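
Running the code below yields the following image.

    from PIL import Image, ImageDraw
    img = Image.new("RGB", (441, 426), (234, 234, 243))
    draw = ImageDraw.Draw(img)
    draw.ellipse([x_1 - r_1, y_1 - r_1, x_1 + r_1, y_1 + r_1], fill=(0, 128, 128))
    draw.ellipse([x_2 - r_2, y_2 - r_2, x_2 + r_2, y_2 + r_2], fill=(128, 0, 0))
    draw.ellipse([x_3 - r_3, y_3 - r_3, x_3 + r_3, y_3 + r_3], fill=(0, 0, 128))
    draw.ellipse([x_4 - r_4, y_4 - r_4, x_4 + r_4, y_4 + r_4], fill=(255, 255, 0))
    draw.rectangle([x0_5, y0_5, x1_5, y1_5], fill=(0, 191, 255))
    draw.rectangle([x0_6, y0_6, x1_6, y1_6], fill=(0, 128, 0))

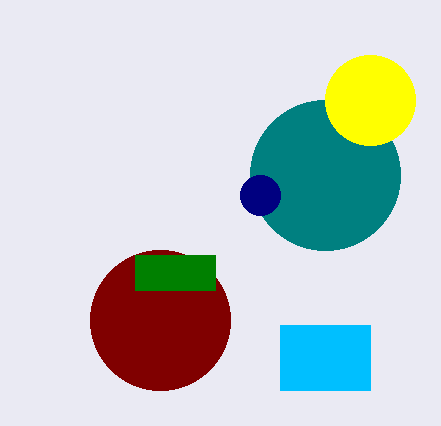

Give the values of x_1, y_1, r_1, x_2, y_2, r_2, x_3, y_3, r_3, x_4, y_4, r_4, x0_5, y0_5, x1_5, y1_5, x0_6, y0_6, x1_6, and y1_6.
x_1 = 325; y_1 = 175; r_1 = 75; x_2 = 160; y_2 = 320; r_2 = 70; x_3 = 260; y_3 = 195; r_3 = 20; x_4 = 370; y_4 = 100; r_4 = 45; x0_5 = 280; y0_5 = 325; x1_5 = 370; y1_5 = 390; x0_6 = 135; y0_6 = 255; x1_6 = 215; y1_6 = 290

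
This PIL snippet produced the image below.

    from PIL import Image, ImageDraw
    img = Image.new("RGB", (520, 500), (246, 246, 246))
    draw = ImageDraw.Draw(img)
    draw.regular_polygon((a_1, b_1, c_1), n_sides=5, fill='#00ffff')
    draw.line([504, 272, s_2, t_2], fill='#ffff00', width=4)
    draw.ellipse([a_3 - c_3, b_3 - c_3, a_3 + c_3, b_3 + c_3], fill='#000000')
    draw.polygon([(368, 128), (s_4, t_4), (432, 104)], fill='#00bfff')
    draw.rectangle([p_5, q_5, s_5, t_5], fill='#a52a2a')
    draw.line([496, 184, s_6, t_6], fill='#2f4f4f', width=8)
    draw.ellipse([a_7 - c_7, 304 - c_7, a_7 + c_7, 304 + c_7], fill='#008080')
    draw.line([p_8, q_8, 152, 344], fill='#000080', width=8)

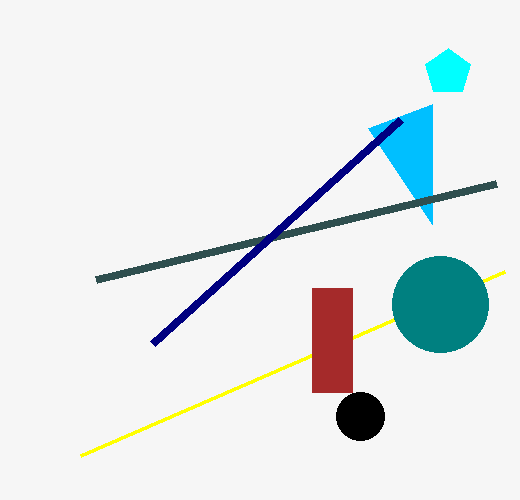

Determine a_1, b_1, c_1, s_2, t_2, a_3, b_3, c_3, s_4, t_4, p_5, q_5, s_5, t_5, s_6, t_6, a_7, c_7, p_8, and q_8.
a_1 = 448, b_1 = 72, c_1 = 24, s_2 = 80, t_2 = 456, a_3 = 360, b_3 = 416, c_3 = 24, s_4 = 432, t_4 = 224, p_5 = 312, q_5 = 288, s_5 = 352, t_5 = 392, s_6 = 96, t_6 = 280, a_7 = 440, c_7 = 48, p_8 = 400, q_8 = 120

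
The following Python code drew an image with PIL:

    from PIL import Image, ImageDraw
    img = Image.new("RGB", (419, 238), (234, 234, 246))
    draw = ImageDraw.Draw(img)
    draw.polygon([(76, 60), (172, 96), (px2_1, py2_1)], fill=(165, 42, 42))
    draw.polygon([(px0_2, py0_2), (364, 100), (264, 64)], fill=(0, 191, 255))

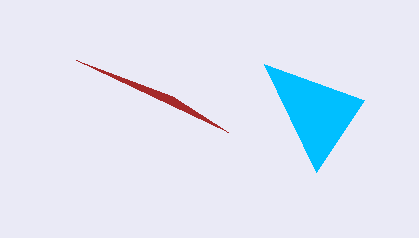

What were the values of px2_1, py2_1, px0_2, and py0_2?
px2_1 = 228
py2_1 = 132
px0_2 = 316
py0_2 = 172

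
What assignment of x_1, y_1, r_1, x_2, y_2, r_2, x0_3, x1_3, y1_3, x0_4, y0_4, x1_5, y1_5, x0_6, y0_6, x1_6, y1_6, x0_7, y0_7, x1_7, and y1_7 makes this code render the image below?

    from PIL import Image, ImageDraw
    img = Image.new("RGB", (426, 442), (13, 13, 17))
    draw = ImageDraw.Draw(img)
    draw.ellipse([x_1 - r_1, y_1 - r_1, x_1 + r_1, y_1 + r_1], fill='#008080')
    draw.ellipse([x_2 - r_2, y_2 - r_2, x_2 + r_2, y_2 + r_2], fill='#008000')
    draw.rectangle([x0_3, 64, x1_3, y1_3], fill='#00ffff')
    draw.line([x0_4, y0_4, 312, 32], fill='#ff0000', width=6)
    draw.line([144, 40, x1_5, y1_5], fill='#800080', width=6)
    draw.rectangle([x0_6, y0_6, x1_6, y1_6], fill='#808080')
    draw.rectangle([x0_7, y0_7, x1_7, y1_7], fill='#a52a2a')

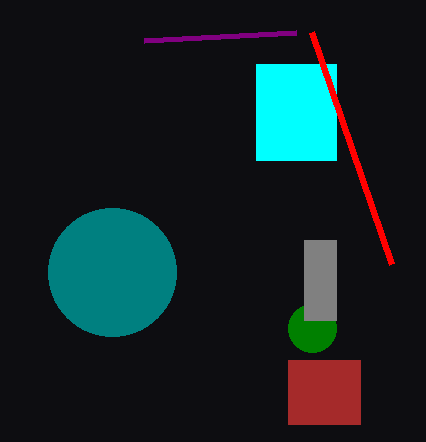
x_1 = 112
y_1 = 272
r_1 = 64
x_2 = 312
y_2 = 328
r_2 = 24
x0_3 = 256
x1_3 = 336
y1_3 = 160
x0_4 = 392
y0_4 = 264
x1_5 = 296
y1_5 = 32
x0_6 = 304
y0_6 = 240
x1_6 = 336
y1_6 = 320
x0_7 = 288
y0_7 = 360
x1_7 = 360
y1_7 = 424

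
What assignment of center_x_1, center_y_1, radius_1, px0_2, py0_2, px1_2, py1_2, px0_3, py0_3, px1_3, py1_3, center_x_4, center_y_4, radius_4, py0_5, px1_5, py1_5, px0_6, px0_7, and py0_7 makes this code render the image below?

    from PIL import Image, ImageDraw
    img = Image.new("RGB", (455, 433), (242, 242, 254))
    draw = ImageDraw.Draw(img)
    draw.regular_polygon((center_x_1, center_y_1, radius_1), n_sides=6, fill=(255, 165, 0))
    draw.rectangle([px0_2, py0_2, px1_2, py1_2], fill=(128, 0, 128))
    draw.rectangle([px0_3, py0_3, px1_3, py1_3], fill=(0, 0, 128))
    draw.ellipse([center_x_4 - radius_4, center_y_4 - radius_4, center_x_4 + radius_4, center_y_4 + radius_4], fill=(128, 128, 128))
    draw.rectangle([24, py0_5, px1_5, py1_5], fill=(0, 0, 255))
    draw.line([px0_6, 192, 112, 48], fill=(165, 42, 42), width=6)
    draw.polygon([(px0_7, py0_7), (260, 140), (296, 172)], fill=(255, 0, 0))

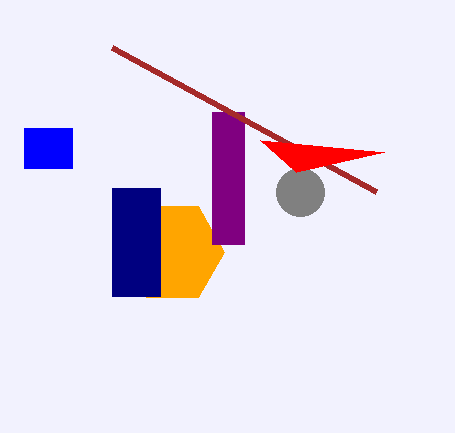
center_x_1 = 172; center_y_1 = 252; radius_1 = 52; px0_2 = 212; py0_2 = 112; px1_2 = 244; py1_2 = 244; px0_3 = 112; py0_3 = 188; px1_3 = 160; py1_3 = 296; center_x_4 = 300; center_y_4 = 192; radius_4 = 24; py0_5 = 128; px1_5 = 72; py1_5 = 168; px0_6 = 376; px0_7 = 384; py0_7 = 152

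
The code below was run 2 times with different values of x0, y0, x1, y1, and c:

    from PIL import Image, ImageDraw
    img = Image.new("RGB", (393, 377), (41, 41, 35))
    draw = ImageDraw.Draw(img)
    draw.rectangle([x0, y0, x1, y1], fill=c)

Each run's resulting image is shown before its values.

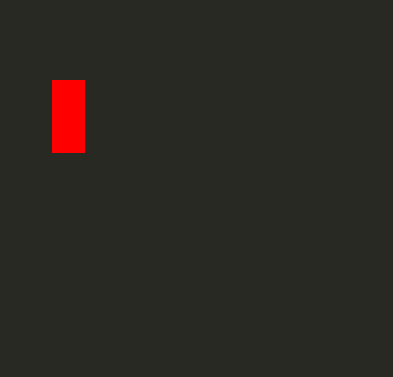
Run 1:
x0 = 52; y0 = 80; x1 = 84; y1 = 152; c = 'red'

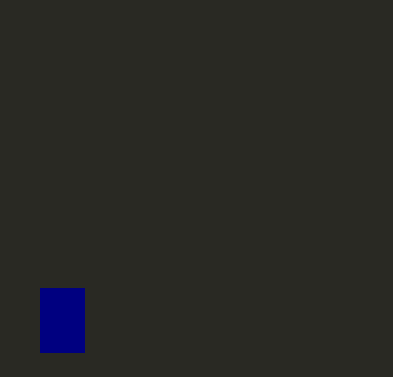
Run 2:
x0 = 40, y0 = 288, x1 = 84, y1 = 352, c = 'navy'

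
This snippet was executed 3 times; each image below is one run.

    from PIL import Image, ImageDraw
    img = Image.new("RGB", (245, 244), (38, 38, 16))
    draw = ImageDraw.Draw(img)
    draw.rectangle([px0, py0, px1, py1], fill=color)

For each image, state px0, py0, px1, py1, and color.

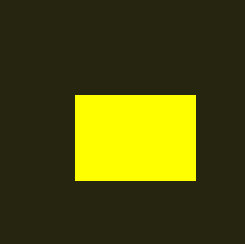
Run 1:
px0 = 75, py0 = 95, px1 = 195, py1 = 180, color = 'yellow'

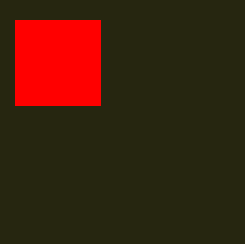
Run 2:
px0 = 15; py0 = 20; px1 = 100; py1 = 105; color = 'red'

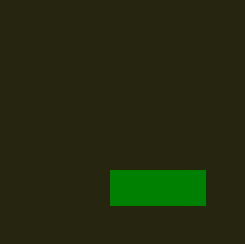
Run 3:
px0 = 110; py0 = 170; px1 = 205; py1 = 205; color = 'green'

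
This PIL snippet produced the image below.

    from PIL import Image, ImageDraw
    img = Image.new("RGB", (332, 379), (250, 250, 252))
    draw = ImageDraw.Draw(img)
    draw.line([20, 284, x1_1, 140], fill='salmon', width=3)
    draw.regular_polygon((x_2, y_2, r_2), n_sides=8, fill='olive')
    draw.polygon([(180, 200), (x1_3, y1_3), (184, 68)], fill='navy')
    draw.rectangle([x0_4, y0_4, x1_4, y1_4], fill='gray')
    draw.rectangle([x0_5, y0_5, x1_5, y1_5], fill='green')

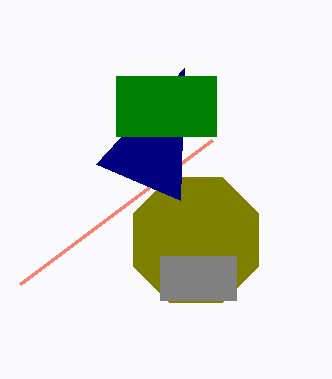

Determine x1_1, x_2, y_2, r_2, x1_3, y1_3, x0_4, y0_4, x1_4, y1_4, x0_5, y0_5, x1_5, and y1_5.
x1_1 = 212
x_2 = 196
y_2 = 240
r_2 = 68
x1_3 = 96
y1_3 = 164
x0_4 = 160
y0_4 = 256
x1_4 = 236
y1_4 = 300
x0_5 = 116
y0_5 = 76
x1_5 = 216
y1_5 = 136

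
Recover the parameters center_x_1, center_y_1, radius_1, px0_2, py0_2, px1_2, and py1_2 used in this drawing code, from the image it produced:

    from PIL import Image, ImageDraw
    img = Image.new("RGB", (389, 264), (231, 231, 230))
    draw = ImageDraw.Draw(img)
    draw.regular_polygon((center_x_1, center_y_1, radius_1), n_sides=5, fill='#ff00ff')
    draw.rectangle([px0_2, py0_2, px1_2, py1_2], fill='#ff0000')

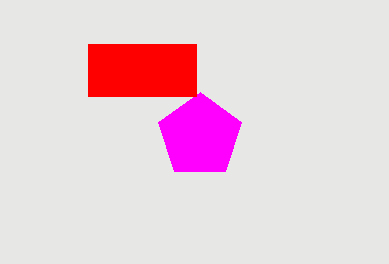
center_x_1 = 200
center_y_1 = 136
radius_1 = 44
px0_2 = 88
py0_2 = 44
px1_2 = 196
py1_2 = 96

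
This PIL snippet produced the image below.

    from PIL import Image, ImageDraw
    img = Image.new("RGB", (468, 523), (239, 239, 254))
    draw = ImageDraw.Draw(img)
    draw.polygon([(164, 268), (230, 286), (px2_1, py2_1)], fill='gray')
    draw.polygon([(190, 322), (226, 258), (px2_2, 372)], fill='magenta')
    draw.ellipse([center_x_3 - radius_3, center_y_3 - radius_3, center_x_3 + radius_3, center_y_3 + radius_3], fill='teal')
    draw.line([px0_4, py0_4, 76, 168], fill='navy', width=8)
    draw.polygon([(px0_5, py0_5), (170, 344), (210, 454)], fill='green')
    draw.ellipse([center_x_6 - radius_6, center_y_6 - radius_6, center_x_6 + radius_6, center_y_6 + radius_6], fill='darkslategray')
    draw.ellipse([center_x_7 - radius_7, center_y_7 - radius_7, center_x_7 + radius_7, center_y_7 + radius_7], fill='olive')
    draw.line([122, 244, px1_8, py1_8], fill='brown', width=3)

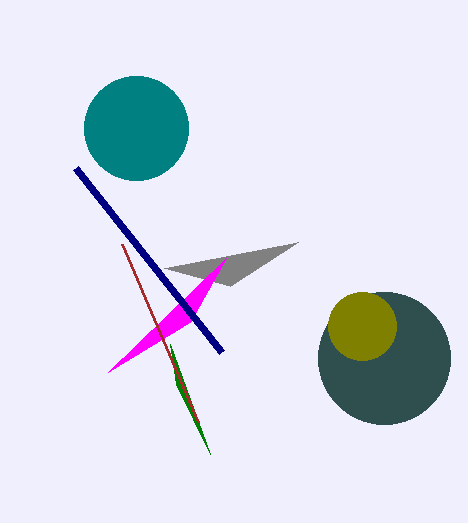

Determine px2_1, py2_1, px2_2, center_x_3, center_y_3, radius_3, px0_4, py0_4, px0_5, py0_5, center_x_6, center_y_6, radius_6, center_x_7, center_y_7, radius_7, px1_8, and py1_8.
px2_1 = 298
py2_1 = 242
px2_2 = 108
center_x_3 = 136
center_y_3 = 128
radius_3 = 52
px0_4 = 222
py0_4 = 352
px0_5 = 176
py0_5 = 384
center_x_6 = 384
center_y_6 = 358
radius_6 = 66
center_x_7 = 362
center_y_7 = 326
radius_7 = 34
px1_8 = 198
py1_8 = 422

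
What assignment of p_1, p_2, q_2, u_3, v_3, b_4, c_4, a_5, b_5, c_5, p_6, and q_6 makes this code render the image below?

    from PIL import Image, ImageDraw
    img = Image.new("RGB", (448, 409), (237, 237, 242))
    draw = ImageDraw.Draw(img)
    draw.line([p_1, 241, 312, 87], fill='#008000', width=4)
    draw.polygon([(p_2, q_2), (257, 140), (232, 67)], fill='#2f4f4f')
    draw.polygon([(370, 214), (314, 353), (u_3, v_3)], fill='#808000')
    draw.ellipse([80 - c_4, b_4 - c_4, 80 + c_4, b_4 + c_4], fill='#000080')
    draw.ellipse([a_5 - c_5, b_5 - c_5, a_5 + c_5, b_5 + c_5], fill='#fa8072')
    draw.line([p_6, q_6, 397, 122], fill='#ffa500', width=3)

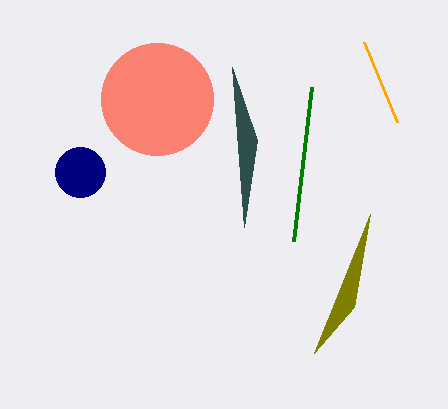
p_1 = 294; p_2 = 244; q_2 = 227; u_3 = 354; v_3 = 307; b_4 = 172; c_4 = 25; a_5 = 157; b_5 = 99; c_5 = 56; p_6 = 364; q_6 = 42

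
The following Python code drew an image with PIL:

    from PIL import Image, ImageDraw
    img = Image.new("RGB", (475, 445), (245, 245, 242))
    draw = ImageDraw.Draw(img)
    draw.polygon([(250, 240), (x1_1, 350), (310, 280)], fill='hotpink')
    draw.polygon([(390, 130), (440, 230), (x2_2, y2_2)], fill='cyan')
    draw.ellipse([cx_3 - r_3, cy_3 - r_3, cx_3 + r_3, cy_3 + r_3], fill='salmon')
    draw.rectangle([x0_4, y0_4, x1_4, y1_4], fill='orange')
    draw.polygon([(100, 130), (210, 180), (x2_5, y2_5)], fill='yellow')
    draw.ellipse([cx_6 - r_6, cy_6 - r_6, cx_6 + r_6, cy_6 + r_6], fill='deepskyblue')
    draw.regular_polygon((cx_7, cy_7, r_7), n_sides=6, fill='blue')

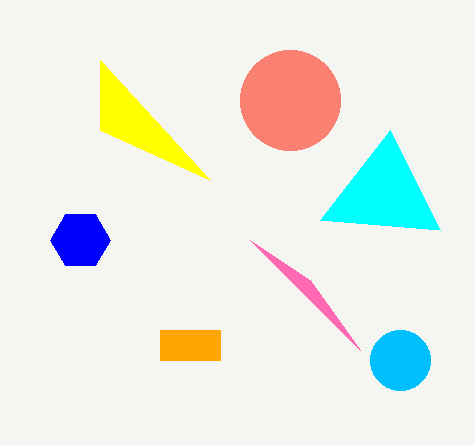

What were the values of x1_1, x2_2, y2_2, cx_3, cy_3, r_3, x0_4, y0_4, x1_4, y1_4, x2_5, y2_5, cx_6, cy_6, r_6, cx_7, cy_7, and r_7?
x1_1 = 360, x2_2 = 320, y2_2 = 220, cx_3 = 290, cy_3 = 100, r_3 = 50, x0_4 = 160, y0_4 = 330, x1_4 = 220, y1_4 = 360, x2_5 = 100, y2_5 = 60, cx_6 = 400, cy_6 = 360, r_6 = 30, cx_7 = 80, cy_7 = 240, r_7 = 30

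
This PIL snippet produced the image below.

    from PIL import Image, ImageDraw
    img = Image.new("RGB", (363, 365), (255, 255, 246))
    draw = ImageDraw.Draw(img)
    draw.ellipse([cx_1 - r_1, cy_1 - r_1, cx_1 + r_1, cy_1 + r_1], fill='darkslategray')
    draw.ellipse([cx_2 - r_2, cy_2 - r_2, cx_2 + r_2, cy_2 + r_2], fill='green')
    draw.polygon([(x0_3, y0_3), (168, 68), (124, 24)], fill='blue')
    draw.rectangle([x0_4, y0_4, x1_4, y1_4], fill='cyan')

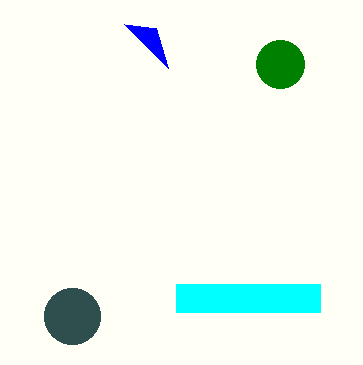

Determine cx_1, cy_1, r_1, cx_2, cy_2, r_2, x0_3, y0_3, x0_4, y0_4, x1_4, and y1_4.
cx_1 = 72
cy_1 = 316
r_1 = 28
cx_2 = 280
cy_2 = 64
r_2 = 24
x0_3 = 156
y0_3 = 28
x0_4 = 176
y0_4 = 284
x1_4 = 320
y1_4 = 312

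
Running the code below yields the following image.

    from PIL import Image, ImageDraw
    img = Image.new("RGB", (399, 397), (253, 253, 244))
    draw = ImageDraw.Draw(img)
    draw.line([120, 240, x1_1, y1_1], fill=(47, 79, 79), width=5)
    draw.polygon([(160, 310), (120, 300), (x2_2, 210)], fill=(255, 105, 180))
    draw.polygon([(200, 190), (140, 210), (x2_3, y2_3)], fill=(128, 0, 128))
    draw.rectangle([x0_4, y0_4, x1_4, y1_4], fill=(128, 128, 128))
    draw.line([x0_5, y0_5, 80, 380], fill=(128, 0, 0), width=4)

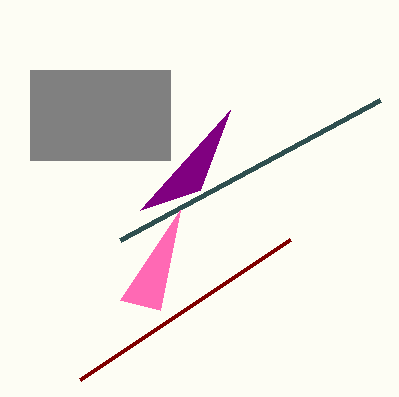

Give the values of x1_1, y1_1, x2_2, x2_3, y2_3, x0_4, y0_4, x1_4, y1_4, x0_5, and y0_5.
x1_1 = 380, y1_1 = 100, x2_2 = 180, x2_3 = 230, y2_3 = 110, x0_4 = 30, y0_4 = 70, x1_4 = 170, y1_4 = 160, x0_5 = 290, y0_5 = 240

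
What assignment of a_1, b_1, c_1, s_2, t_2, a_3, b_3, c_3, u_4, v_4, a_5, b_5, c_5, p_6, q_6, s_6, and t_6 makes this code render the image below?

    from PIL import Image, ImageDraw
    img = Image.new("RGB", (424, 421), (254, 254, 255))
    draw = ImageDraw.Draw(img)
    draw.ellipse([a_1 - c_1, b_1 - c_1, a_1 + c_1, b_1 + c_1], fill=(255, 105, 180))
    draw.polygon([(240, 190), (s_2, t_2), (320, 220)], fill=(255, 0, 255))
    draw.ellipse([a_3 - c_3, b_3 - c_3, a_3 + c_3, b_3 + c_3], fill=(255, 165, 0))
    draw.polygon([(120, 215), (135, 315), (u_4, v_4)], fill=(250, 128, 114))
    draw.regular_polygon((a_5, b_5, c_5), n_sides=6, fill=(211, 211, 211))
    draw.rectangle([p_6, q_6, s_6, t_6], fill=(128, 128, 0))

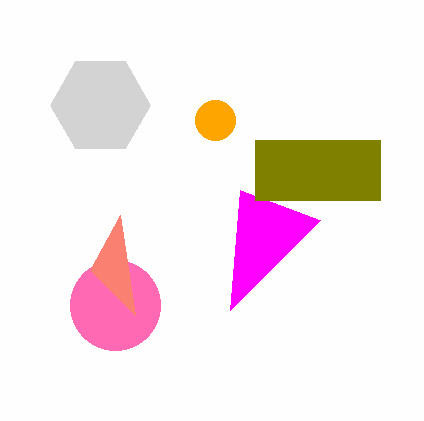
a_1 = 115
b_1 = 305
c_1 = 45
s_2 = 230
t_2 = 310
a_3 = 215
b_3 = 120
c_3 = 20
u_4 = 90
v_4 = 270
a_5 = 100
b_5 = 105
c_5 = 50
p_6 = 255
q_6 = 140
s_6 = 380
t_6 = 200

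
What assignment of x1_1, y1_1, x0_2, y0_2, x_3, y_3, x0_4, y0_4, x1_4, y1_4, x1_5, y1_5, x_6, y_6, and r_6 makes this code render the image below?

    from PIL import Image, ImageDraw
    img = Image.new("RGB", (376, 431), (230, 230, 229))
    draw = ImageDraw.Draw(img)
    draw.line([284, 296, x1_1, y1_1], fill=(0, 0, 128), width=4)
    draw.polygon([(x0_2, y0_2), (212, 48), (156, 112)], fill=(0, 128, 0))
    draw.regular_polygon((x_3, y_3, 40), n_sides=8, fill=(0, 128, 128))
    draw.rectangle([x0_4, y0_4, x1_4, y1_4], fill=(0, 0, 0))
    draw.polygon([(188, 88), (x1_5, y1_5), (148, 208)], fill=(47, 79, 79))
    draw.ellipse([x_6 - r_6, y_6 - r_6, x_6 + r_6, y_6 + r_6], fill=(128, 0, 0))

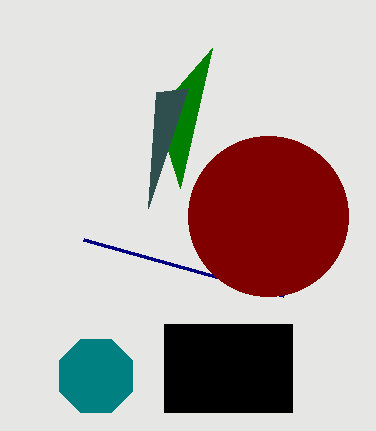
x1_1 = 84
y1_1 = 240
x0_2 = 180
y0_2 = 188
x_3 = 96
y_3 = 376
x0_4 = 164
y0_4 = 324
x1_4 = 292
y1_4 = 412
x1_5 = 156
y1_5 = 92
x_6 = 268
y_6 = 216
r_6 = 80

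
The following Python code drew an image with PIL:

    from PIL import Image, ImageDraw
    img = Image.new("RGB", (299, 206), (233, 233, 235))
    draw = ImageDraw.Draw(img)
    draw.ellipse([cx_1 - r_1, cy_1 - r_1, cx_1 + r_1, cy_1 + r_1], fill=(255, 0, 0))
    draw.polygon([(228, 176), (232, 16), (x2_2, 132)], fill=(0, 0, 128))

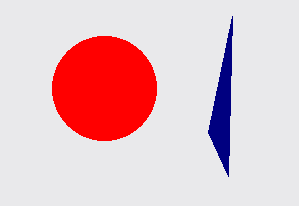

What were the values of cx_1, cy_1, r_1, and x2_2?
cx_1 = 104, cy_1 = 88, r_1 = 52, x2_2 = 208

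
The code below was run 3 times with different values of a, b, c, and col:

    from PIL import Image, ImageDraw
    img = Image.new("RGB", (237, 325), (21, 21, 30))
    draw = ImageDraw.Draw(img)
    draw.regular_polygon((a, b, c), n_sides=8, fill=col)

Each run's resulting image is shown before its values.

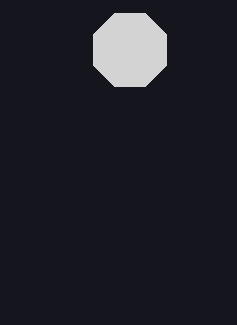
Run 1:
a = 130, b = 50, c = 40, col = 'lightgray'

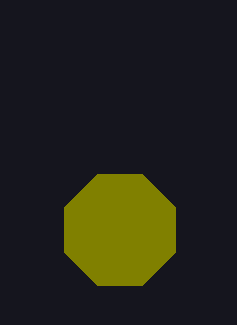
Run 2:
a = 120; b = 230; c = 60; col = 'olive'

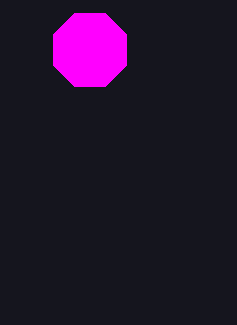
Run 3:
a = 90; b = 50; c = 40; col = 'magenta'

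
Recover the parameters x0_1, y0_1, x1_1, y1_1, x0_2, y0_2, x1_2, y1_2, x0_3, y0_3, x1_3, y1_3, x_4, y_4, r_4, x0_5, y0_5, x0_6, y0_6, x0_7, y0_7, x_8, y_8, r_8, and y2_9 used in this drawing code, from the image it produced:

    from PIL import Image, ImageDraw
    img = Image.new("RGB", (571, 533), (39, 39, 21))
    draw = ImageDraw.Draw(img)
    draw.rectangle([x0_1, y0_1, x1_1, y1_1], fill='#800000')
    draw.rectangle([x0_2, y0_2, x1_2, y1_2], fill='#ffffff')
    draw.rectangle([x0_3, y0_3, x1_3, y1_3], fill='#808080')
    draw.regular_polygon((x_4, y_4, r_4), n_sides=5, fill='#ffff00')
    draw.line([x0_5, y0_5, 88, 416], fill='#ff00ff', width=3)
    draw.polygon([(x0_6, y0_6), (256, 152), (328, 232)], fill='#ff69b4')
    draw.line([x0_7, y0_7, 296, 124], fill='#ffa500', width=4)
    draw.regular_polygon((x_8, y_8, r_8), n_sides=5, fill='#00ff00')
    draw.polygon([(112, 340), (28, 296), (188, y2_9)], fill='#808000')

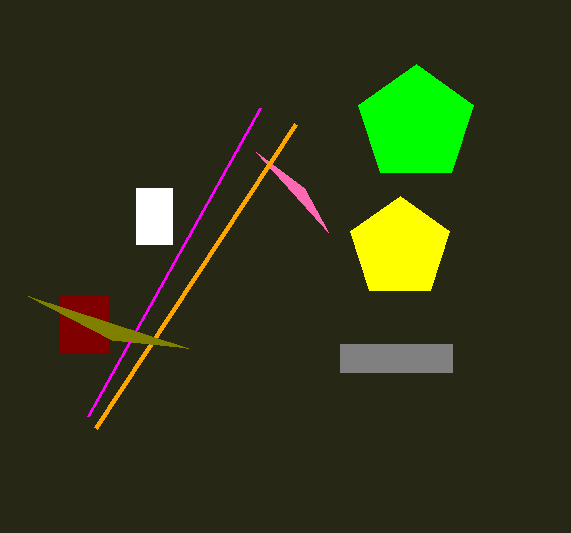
x0_1 = 60
y0_1 = 296
x1_1 = 108
y1_1 = 352
x0_2 = 136
y0_2 = 188
x1_2 = 172
y1_2 = 244
x0_3 = 340
y0_3 = 344
x1_3 = 452
y1_3 = 372
x_4 = 400
y_4 = 248
r_4 = 52
x0_5 = 260
y0_5 = 108
x0_6 = 304
y0_6 = 188
x0_7 = 96
y0_7 = 428
x_8 = 416
y_8 = 124
r_8 = 60
y2_9 = 348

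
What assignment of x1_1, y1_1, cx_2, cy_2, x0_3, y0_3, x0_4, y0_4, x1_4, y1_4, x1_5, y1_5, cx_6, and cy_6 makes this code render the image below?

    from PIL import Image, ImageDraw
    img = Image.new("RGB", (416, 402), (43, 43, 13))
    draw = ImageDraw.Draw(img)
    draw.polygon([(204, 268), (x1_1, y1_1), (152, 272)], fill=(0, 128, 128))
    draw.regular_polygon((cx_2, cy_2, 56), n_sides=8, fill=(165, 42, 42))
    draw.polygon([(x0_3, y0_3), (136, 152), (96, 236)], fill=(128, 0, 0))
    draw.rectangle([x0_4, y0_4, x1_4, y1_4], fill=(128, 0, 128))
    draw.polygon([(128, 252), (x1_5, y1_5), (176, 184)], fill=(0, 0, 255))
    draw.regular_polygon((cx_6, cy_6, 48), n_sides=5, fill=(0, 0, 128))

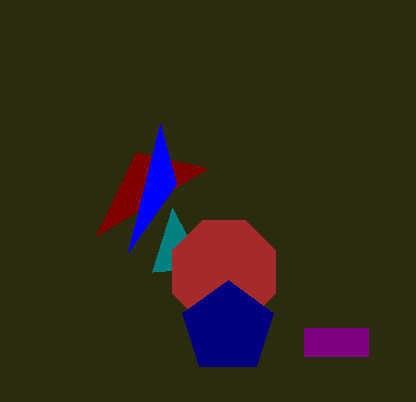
x1_1 = 172
y1_1 = 208
cx_2 = 224
cy_2 = 272
x0_3 = 208
y0_3 = 168
x0_4 = 304
y0_4 = 328
x1_4 = 368
y1_4 = 356
x1_5 = 160
y1_5 = 124
cx_6 = 228
cy_6 = 328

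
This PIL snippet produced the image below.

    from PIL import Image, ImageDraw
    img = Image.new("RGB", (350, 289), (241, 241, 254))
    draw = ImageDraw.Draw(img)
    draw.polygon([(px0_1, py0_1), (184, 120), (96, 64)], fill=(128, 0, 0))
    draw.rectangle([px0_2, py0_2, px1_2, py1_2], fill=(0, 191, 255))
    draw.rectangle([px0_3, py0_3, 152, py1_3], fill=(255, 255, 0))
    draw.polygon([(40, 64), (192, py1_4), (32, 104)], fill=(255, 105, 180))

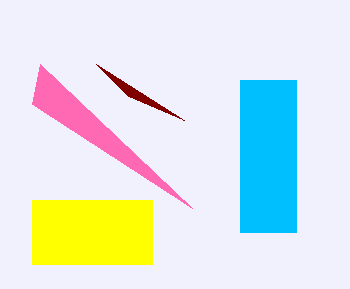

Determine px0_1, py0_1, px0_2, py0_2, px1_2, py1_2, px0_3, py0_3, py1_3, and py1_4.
px0_1 = 128; py0_1 = 96; px0_2 = 240; py0_2 = 80; px1_2 = 296; py1_2 = 232; px0_3 = 32; py0_3 = 200; py1_3 = 264; py1_4 = 208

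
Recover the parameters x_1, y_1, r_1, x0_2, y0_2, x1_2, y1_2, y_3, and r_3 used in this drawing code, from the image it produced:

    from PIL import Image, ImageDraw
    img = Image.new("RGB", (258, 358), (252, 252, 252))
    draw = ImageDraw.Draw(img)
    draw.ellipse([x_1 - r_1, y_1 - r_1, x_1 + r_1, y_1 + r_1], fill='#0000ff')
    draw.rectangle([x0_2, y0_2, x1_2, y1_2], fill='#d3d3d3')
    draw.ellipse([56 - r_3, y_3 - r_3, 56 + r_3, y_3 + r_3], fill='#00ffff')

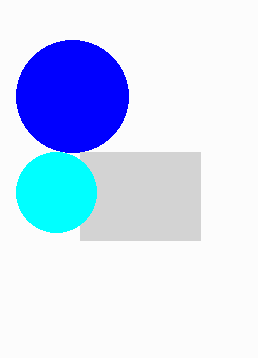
x_1 = 72, y_1 = 96, r_1 = 56, x0_2 = 80, y0_2 = 152, x1_2 = 200, y1_2 = 240, y_3 = 192, r_3 = 40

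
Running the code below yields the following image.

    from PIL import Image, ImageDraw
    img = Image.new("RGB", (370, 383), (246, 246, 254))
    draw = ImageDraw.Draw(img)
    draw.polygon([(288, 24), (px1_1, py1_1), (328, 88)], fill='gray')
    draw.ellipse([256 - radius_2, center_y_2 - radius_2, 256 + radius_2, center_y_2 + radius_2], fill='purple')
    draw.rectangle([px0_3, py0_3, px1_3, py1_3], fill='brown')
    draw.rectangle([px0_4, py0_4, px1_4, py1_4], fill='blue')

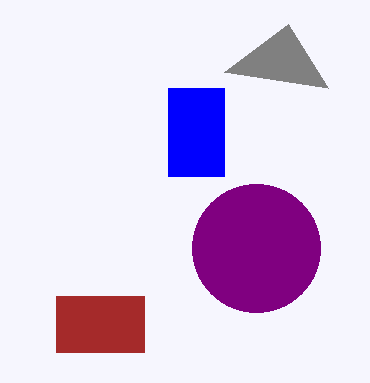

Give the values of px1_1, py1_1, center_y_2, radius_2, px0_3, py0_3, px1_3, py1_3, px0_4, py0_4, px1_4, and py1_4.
px1_1 = 224, py1_1 = 72, center_y_2 = 248, radius_2 = 64, px0_3 = 56, py0_3 = 296, px1_3 = 144, py1_3 = 352, px0_4 = 168, py0_4 = 88, px1_4 = 224, py1_4 = 176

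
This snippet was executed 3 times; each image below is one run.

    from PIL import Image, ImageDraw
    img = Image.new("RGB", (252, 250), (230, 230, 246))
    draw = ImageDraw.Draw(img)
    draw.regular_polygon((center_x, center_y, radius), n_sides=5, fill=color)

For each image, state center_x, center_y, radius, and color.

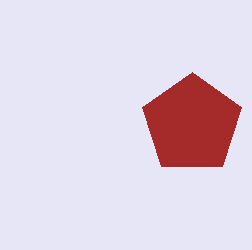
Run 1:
center_x = 192; center_y = 124; radius = 52; color = 'brown'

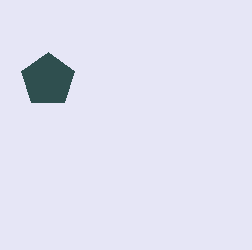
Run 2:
center_x = 48
center_y = 80
radius = 28
color = 'darkslategray'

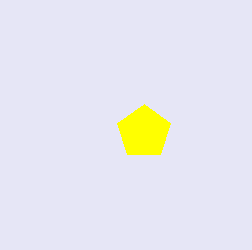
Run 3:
center_x = 144; center_y = 132; radius = 28; color = 'yellow'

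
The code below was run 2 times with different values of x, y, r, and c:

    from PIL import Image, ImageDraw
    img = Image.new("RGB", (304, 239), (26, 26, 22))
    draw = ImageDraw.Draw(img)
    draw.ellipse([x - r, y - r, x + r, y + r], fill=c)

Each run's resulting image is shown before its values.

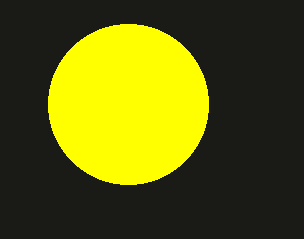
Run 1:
x = 128; y = 104; r = 80; c = 'yellow'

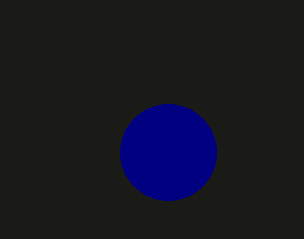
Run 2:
x = 168, y = 152, r = 48, c = 'navy'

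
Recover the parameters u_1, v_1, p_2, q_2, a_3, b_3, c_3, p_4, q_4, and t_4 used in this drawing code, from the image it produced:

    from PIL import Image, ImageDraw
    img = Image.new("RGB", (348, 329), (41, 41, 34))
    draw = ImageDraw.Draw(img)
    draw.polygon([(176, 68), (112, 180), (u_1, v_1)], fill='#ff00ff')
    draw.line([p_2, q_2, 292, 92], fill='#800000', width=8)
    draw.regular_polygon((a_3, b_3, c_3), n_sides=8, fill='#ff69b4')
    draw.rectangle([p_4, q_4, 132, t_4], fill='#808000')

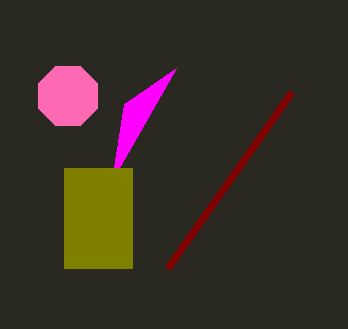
u_1 = 124, v_1 = 104, p_2 = 168, q_2 = 268, a_3 = 68, b_3 = 96, c_3 = 32, p_4 = 64, q_4 = 168, t_4 = 268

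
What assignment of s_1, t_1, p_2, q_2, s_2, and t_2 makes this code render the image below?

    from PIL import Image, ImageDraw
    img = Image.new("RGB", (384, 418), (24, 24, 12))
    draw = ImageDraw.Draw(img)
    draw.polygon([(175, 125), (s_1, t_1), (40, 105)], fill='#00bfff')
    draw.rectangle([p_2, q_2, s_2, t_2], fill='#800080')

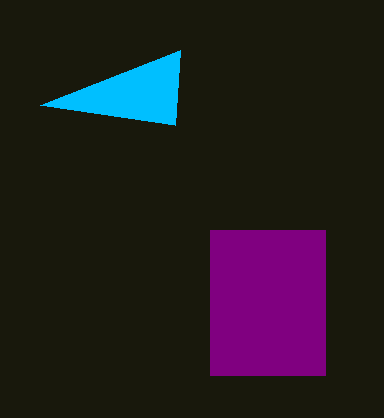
s_1 = 180
t_1 = 50
p_2 = 210
q_2 = 230
s_2 = 325
t_2 = 375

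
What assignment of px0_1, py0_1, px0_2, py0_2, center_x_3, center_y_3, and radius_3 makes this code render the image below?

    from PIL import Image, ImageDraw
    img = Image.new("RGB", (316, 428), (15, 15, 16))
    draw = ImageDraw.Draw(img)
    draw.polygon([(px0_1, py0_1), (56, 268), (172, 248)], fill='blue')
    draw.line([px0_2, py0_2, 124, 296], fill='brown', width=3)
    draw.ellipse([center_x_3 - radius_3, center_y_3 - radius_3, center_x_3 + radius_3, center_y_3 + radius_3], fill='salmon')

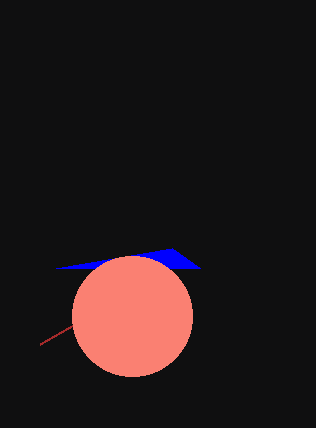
px0_1 = 200; py0_1 = 268; px0_2 = 40; py0_2 = 344; center_x_3 = 132; center_y_3 = 316; radius_3 = 60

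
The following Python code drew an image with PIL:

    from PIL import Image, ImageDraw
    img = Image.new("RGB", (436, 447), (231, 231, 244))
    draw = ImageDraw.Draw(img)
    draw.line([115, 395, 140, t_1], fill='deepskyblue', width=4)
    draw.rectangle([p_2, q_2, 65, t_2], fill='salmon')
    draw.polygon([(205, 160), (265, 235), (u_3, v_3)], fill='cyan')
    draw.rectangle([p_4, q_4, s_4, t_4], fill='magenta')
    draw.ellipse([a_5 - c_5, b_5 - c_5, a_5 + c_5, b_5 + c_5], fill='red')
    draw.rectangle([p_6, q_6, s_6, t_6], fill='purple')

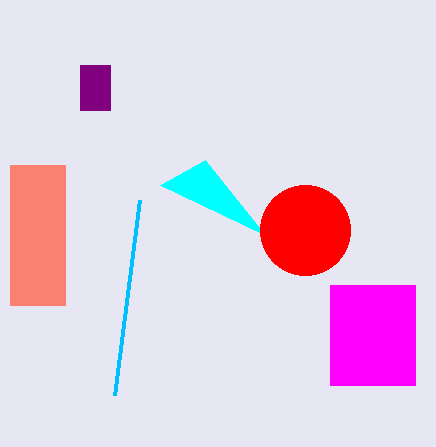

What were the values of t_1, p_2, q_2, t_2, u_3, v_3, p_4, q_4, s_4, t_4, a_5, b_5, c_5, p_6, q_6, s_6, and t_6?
t_1 = 200, p_2 = 10, q_2 = 165, t_2 = 305, u_3 = 160, v_3 = 185, p_4 = 330, q_4 = 285, s_4 = 415, t_4 = 385, a_5 = 305, b_5 = 230, c_5 = 45, p_6 = 80, q_6 = 65, s_6 = 110, t_6 = 110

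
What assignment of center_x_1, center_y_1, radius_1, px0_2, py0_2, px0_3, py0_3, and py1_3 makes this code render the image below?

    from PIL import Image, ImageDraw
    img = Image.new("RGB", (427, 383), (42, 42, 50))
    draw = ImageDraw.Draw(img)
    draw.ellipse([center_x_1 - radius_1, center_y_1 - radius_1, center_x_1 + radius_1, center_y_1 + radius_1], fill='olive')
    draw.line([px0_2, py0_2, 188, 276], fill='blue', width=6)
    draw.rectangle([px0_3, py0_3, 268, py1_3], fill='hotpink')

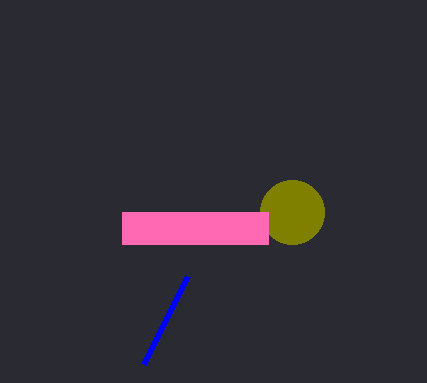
center_x_1 = 292; center_y_1 = 212; radius_1 = 32; px0_2 = 144; py0_2 = 364; px0_3 = 122; py0_3 = 212; py1_3 = 244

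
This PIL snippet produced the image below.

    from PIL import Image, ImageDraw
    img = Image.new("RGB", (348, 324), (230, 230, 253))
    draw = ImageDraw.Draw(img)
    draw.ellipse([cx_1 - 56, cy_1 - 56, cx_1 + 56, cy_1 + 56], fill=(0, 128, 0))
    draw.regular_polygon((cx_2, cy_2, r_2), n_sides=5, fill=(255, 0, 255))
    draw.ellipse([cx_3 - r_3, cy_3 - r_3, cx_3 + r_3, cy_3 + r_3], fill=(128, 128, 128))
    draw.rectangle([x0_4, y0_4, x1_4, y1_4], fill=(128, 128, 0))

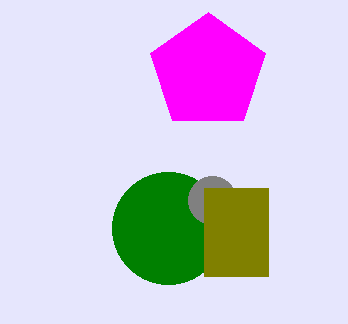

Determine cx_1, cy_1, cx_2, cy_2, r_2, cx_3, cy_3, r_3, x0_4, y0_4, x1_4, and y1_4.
cx_1 = 168
cy_1 = 228
cx_2 = 208
cy_2 = 72
r_2 = 60
cx_3 = 212
cy_3 = 200
r_3 = 24
x0_4 = 204
y0_4 = 188
x1_4 = 268
y1_4 = 276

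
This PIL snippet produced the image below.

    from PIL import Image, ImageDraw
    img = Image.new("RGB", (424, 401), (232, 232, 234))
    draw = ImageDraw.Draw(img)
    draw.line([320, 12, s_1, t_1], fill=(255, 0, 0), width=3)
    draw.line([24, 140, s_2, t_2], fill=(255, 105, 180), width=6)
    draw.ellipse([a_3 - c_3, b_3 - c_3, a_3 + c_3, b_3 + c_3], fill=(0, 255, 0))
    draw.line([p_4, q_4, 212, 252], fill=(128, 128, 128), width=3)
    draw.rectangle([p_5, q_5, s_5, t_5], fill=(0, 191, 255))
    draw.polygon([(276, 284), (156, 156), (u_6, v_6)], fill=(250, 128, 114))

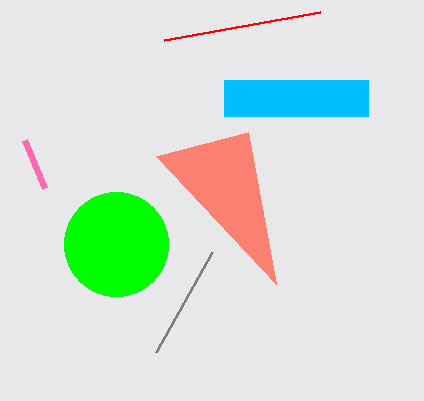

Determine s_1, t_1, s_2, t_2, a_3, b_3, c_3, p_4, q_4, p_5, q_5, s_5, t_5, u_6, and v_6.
s_1 = 164, t_1 = 40, s_2 = 44, t_2 = 188, a_3 = 116, b_3 = 244, c_3 = 52, p_4 = 156, q_4 = 352, p_5 = 224, q_5 = 80, s_5 = 368, t_5 = 116, u_6 = 248, v_6 = 132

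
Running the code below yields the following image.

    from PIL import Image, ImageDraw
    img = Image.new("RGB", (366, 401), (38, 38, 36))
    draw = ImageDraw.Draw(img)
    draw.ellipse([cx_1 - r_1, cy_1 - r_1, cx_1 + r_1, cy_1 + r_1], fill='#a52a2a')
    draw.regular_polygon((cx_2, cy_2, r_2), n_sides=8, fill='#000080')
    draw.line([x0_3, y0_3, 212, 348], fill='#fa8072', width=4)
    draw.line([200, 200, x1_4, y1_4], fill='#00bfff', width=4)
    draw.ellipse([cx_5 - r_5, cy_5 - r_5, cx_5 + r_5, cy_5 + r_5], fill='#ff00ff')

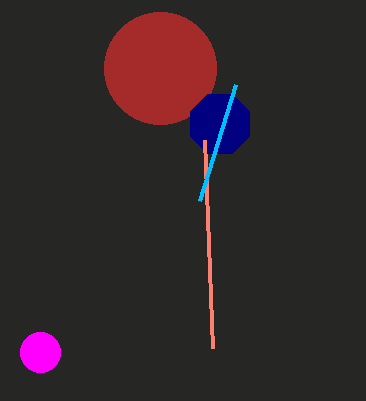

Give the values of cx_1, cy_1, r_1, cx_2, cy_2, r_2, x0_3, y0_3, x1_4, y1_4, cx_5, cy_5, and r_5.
cx_1 = 160; cy_1 = 68; r_1 = 56; cx_2 = 220; cy_2 = 124; r_2 = 32; x0_3 = 204; y0_3 = 140; x1_4 = 236; y1_4 = 84; cx_5 = 40; cy_5 = 352; r_5 = 20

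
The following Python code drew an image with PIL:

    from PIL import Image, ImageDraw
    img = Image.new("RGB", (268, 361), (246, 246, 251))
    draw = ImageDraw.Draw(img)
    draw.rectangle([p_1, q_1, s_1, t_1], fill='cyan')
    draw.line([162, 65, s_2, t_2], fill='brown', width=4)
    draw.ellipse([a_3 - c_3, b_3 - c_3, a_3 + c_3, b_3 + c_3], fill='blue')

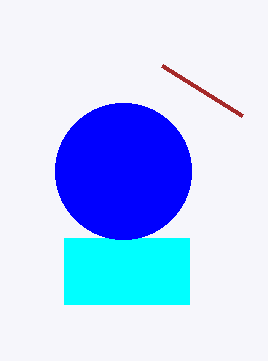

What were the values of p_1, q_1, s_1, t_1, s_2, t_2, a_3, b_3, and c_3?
p_1 = 64
q_1 = 238
s_1 = 189
t_1 = 304
s_2 = 242
t_2 = 115
a_3 = 123
b_3 = 171
c_3 = 68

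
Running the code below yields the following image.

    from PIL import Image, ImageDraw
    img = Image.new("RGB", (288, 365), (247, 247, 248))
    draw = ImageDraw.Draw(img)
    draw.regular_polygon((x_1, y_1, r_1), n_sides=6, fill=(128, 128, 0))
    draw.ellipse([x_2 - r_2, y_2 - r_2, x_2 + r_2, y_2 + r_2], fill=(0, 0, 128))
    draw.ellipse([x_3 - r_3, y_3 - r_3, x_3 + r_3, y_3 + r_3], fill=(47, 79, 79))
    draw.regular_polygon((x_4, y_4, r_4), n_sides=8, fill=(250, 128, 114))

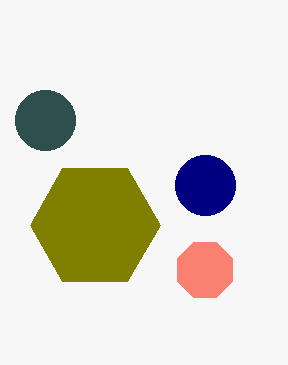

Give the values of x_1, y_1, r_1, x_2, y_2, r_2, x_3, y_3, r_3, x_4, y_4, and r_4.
x_1 = 95; y_1 = 225; r_1 = 65; x_2 = 205; y_2 = 185; r_2 = 30; x_3 = 45; y_3 = 120; r_3 = 30; x_4 = 205; y_4 = 270; r_4 = 30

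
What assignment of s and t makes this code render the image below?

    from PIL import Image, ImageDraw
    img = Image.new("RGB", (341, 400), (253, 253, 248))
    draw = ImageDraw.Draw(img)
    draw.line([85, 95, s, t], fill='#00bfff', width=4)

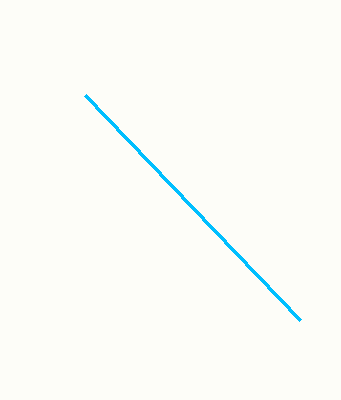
s = 300, t = 320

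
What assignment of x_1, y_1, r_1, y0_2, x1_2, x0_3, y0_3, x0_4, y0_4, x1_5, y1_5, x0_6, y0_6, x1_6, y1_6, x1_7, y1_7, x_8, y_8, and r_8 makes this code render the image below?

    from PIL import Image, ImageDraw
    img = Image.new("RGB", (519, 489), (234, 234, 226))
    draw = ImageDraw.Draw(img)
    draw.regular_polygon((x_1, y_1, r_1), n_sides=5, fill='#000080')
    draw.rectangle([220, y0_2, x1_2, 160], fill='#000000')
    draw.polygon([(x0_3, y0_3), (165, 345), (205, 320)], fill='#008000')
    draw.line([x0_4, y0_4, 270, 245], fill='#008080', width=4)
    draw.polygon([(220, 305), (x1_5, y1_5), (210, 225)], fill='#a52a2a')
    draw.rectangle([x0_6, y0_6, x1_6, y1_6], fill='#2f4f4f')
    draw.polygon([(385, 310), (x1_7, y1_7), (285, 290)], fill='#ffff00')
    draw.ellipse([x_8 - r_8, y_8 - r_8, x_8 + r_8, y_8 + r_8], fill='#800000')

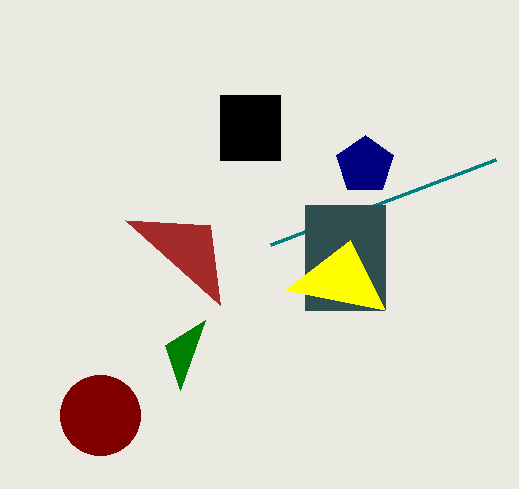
x_1 = 365; y_1 = 165; r_1 = 30; y0_2 = 95; x1_2 = 280; x0_3 = 180; y0_3 = 390; x0_4 = 495; y0_4 = 160; x1_5 = 125; y1_5 = 220; x0_6 = 305; y0_6 = 205; x1_6 = 385; y1_6 = 310; x1_7 = 350; y1_7 = 240; x_8 = 100; y_8 = 415; r_8 = 40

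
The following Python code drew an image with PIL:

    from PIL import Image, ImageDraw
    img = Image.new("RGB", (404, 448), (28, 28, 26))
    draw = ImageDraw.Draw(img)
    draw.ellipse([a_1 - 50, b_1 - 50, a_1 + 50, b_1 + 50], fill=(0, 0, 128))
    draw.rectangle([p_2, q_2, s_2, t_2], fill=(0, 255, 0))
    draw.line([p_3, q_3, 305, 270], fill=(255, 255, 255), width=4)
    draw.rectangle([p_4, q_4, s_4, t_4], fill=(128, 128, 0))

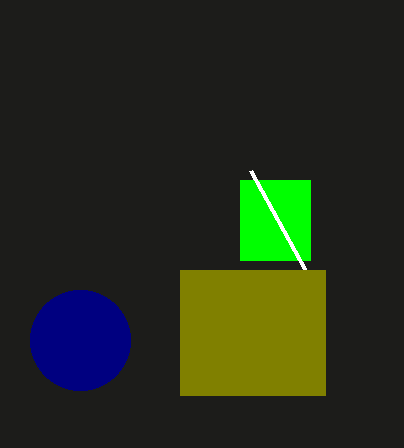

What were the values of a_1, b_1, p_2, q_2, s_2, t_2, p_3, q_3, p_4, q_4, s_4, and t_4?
a_1 = 80, b_1 = 340, p_2 = 240, q_2 = 180, s_2 = 310, t_2 = 260, p_3 = 250, q_3 = 170, p_4 = 180, q_4 = 270, s_4 = 325, t_4 = 395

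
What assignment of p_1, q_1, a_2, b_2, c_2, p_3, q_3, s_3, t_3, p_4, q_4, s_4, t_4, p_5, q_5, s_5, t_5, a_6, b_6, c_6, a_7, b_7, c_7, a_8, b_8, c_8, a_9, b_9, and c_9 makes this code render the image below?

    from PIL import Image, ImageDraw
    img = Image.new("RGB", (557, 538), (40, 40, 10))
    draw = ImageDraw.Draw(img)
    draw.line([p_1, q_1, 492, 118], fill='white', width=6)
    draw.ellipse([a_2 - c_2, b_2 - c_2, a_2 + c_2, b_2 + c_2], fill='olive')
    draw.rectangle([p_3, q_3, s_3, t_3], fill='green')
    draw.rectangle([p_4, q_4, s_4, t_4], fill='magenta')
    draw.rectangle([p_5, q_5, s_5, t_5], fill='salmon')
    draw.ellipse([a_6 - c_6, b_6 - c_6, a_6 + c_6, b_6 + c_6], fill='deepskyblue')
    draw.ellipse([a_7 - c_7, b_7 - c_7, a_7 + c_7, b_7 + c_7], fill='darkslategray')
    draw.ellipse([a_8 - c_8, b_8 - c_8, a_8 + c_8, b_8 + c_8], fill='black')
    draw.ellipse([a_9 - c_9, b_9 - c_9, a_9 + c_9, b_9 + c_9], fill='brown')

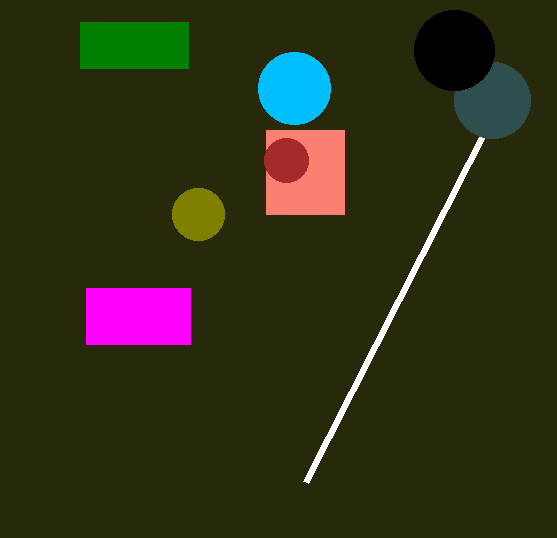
p_1 = 306
q_1 = 482
a_2 = 198
b_2 = 214
c_2 = 26
p_3 = 80
q_3 = 22
s_3 = 188
t_3 = 68
p_4 = 86
q_4 = 288
s_4 = 190
t_4 = 344
p_5 = 266
q_5 = 130
s_5 = 344
t_5 = 214
a_6 = 294
b_6 = 88
c_6 = 36
a_7 = 492
b_7 = 100
c_7 = 38
a_8 = 454
b_8 = 50
c_8 = 40
a_9 = 286
b_9 = 160
c_9 = 22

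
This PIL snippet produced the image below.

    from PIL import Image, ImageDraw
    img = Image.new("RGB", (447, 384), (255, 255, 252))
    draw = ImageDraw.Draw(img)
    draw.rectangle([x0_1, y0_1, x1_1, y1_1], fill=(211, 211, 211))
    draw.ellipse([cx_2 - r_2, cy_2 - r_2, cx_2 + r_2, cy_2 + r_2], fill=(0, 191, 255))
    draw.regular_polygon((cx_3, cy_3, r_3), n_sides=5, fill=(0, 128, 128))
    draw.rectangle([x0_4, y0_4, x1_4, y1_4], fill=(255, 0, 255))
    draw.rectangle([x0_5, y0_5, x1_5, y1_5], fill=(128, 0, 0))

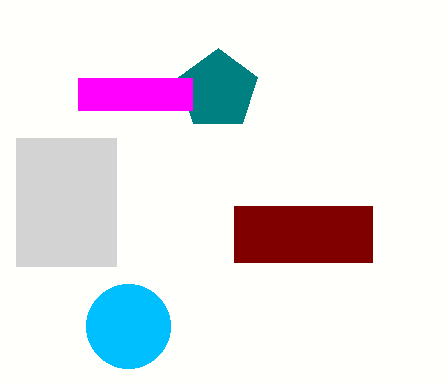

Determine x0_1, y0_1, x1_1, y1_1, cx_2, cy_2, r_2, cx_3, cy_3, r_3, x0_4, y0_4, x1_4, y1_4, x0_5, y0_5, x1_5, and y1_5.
x0_1 = 16; y0_1 = 138; x1_1 = 116; y1_1 = 266; cx_2 = 128; cy_2 = 326; r_2 = 42; cx_3 = 218; cy_3 = 90; r_3 = 42; x0_4 = 78; y0_4 = 78; x1_4 = 192; y1_4 = 110; x0_5 = 234; y0_5 = 206; x1_5 = 372; y1_5 = 262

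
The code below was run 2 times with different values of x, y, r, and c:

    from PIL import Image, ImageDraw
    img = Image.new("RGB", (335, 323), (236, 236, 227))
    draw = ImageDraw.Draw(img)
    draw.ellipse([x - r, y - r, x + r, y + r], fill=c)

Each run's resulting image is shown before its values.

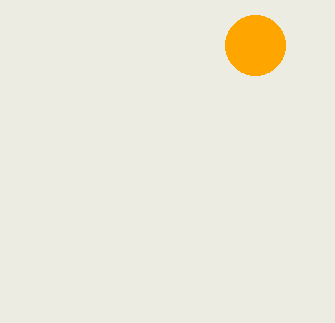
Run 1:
x = 255
y = 45
r = 30
c = 'orange'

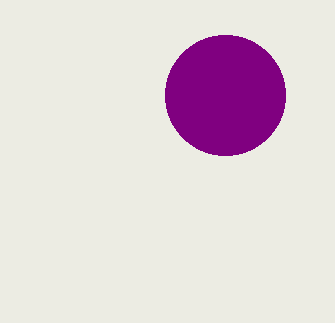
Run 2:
x = 225, y = 95, r = 60, c = 'purple'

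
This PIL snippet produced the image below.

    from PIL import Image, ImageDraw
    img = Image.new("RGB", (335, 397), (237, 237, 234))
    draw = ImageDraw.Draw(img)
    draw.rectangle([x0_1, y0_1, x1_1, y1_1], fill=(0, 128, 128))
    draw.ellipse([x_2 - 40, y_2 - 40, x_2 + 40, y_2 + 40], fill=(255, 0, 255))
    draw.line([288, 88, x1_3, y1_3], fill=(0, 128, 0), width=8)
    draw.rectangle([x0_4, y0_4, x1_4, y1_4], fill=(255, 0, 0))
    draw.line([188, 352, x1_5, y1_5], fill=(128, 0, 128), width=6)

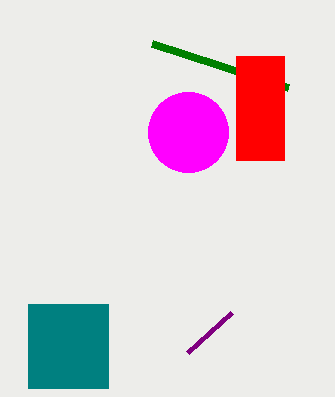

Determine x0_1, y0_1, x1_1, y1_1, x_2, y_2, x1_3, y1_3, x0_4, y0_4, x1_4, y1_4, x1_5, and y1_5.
x0_1 = 28
y0_1 = 304
x1_1 = 108
y1_1 = 388
x_2 = 188
y_2 = 132
x1_3 = 152
y1_3 = 44
x0_4 = 236
y0_4 = 56
x1_4 = 284
y1_4 = 160
x1_5 = 232
y1_5 = 312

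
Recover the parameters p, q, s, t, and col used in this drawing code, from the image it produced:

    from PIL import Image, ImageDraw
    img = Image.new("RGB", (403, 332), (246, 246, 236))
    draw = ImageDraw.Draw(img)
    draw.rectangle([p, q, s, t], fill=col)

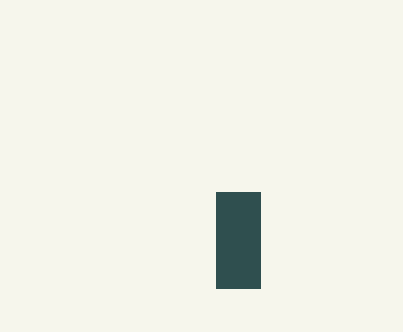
p = 216; q = 192; s = 260; t = 288; col = 'darkslategray'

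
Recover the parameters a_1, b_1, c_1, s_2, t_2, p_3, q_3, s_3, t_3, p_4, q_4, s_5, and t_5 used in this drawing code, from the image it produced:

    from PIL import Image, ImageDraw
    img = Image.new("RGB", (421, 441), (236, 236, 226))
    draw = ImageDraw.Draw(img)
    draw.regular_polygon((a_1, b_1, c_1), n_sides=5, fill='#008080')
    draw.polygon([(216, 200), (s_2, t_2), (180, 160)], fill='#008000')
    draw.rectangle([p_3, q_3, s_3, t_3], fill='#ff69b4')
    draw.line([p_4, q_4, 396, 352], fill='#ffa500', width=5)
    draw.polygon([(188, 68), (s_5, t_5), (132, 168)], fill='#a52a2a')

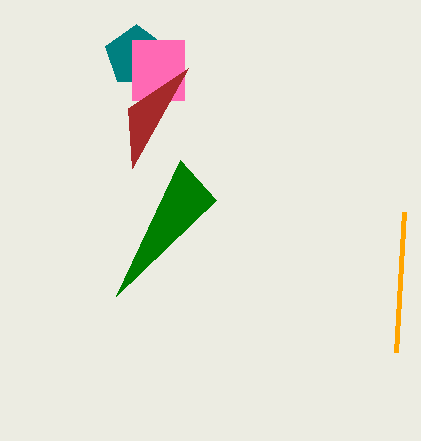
a_1 = 136
b_1 = 56
c_1 = 32
s_2 = 116
t_2 = 296
p_3 = 132
q_3 = 40
s_3 = 184
t_3 = 100
p_4 = 404
q_4 = 212
s_5 = 128
t_5 = 108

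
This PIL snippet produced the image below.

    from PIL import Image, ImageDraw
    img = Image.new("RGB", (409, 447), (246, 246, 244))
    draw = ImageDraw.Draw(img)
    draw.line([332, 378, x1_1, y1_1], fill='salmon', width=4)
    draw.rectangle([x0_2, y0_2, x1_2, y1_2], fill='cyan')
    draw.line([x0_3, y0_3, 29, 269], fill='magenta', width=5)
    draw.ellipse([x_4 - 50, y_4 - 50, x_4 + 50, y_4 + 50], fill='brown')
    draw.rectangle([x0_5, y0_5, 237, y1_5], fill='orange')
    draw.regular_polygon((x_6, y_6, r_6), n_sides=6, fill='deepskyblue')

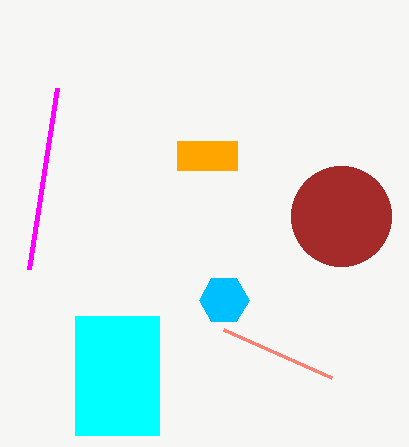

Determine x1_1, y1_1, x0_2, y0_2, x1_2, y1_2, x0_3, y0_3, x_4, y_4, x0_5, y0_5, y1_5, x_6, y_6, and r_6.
x1_1 = 224, y1_1 = 330, x0_2 = 75, y0_2 = 316, x1_2 = 159, y1_2 = 435, x0_3 = 57, y0_3 = 88, x_4 = 341, y_4 = 216, x0_5 = 177, y0_5 = 141, y1_5 = 170, x_6 = 224, y_6 = 300, r_6 = 25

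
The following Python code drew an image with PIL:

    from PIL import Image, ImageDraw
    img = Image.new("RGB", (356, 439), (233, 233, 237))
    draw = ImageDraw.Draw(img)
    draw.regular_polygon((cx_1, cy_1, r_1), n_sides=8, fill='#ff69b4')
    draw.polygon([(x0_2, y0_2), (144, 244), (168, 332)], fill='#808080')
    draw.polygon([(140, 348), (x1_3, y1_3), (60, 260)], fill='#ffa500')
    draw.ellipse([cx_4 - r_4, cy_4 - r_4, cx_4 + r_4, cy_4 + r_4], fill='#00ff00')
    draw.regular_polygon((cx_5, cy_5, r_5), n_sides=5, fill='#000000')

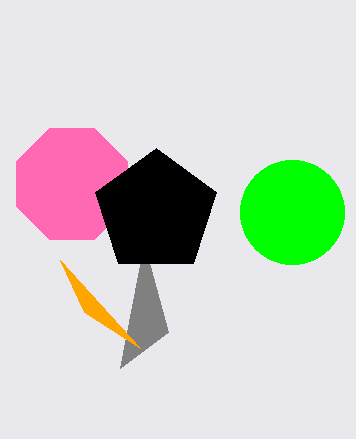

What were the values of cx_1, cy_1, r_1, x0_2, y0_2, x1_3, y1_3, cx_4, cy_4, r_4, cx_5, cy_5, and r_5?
cx_1 = 72
cy_1 = 184
r_1 = 60
x0_2 = 120
y0_2 = 368
x1_3 = 84
y1_3 = 312
cx_4 = 292
cy_4 = 212
r_4 = 52
cx_5 = 156
cy_5 = 212
r_5 = 64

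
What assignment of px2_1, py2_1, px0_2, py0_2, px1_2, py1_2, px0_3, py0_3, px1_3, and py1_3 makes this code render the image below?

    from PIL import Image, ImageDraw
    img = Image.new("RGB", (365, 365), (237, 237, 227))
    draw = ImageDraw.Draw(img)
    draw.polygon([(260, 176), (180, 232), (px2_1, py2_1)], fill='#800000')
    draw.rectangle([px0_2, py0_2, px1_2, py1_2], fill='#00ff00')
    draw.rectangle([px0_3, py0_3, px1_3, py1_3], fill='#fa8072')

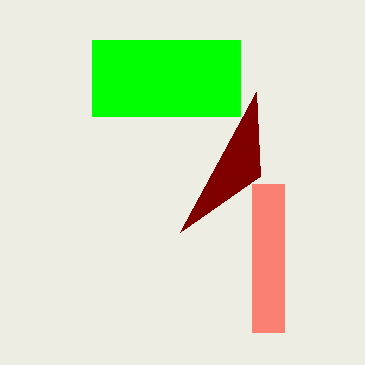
px2_1 = 256
py2_1 = 92
px0_2 = 92
py0_2 = 40
px1_2 = 240
py1_2 = 116
px0_3 = 252
py0_3 = 184
px1_3 = 284
py1_3 = 332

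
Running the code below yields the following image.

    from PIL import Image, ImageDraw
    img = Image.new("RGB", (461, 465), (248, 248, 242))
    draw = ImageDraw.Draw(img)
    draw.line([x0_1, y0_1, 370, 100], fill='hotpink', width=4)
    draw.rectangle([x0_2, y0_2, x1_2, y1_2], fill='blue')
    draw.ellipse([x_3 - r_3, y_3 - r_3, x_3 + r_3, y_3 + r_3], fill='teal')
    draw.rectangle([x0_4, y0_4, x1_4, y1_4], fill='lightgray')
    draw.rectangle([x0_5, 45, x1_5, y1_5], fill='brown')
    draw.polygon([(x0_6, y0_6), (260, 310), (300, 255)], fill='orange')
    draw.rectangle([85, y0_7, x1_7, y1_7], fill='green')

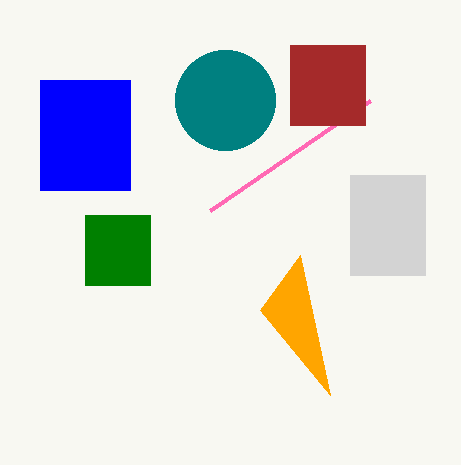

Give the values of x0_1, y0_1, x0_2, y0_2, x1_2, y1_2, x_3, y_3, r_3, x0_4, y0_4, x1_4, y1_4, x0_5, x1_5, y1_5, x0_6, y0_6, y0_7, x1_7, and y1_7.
x0_1 = 210; y0_1 = 210; x0_2 = 40; y0_2 = 80; x1_2 = 130; y1_2 = 190; x_3 = 225; y_3 = 100; r_3 = 50; x0_4 = 350; y0_4 = 175; x1_4 = 425; y1_4 = 275; x0_5 = 290; x1_5 = 365; y1_5 = 125; x0_6 = 330; y0_6 = 395; y0_7 = 215; x1_7 = 150; y1_7 = 285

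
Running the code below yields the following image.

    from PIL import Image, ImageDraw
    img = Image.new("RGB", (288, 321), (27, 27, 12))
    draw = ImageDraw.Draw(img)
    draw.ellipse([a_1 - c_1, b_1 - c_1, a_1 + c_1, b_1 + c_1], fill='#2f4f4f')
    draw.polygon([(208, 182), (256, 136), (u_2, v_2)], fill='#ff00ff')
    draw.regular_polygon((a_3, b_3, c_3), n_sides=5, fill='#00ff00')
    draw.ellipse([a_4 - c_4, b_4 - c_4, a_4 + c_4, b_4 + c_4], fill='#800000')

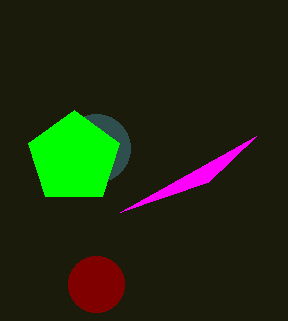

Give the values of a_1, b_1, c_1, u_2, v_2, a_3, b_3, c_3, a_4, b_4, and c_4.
a_1 = 96
b_1 = 148
c_1 = 34
u_2 = 120
v_2 = 212
a_3 = 74
b_3 = 158
c_3 = 48
a_4 = 96
b_4 = 284
c_4 = 28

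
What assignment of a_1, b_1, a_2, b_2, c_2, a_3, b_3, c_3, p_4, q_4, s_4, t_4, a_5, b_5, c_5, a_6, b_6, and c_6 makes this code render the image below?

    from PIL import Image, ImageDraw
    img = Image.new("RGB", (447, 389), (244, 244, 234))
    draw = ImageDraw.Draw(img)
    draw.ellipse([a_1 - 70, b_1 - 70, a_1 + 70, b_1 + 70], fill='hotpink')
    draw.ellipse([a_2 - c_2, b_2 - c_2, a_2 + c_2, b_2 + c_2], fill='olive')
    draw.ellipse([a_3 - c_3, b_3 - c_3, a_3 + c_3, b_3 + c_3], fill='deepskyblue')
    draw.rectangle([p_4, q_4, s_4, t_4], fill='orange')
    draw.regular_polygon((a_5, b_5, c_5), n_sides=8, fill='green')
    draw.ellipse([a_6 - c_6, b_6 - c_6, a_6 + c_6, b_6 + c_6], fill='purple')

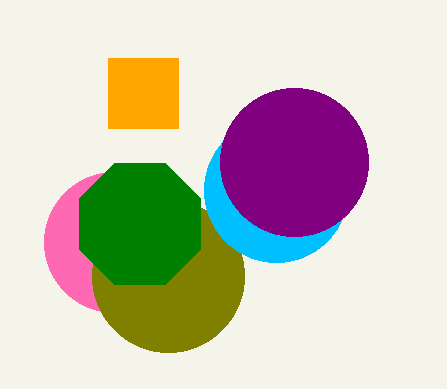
a_1 = 114; b_1 = 242; a_2 = 168; b_2 = 276; c_2 = 76; a_3 = 276; b_3 = 190; c_3 = 72; p_4 = 108; q_4 = 58; s_4 = 178; t_4 = 128; a_5 = 140; b_5 = 224; c_5 = 66; a_6 = 294; b_6 = 162; c_6 = 74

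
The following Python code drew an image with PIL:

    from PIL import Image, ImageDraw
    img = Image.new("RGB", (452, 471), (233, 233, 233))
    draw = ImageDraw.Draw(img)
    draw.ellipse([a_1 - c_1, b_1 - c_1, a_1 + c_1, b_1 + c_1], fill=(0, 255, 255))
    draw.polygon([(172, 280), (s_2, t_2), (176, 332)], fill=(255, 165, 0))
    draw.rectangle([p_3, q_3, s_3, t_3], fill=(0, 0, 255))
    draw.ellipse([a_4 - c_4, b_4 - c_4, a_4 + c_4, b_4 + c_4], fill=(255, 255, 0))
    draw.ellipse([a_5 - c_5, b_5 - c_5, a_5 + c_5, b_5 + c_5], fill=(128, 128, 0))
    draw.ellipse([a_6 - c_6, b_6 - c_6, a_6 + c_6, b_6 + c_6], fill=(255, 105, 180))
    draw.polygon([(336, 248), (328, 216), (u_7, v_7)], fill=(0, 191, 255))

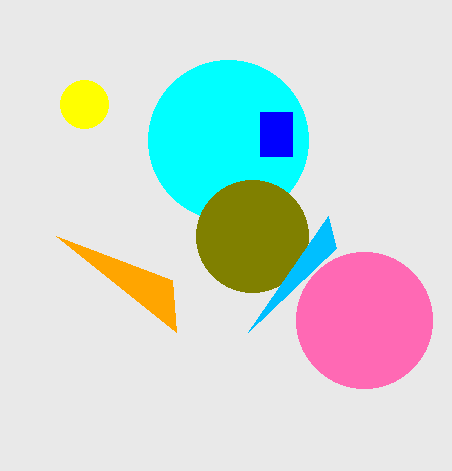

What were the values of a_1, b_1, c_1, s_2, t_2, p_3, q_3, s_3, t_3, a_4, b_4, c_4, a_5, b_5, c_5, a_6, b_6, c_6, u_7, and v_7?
a_1 = 228, b_1 = 140, c_1 = 80, s_2 = 56, t_2 = 236, p_3 = 260, q_3 = 112, s_3 = 292, t_3 = 156, a_4 = 84, b_4 = 104, c_4 = 24, a_5 = 252, b_5 = 236, c_5 = 56, a_6 = 364, b_6 = 320, c_6 = 68, u_7 = 248, v_7 = 332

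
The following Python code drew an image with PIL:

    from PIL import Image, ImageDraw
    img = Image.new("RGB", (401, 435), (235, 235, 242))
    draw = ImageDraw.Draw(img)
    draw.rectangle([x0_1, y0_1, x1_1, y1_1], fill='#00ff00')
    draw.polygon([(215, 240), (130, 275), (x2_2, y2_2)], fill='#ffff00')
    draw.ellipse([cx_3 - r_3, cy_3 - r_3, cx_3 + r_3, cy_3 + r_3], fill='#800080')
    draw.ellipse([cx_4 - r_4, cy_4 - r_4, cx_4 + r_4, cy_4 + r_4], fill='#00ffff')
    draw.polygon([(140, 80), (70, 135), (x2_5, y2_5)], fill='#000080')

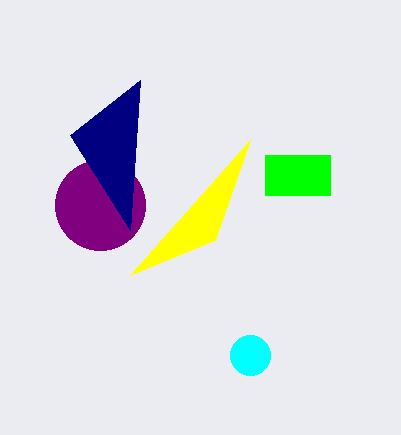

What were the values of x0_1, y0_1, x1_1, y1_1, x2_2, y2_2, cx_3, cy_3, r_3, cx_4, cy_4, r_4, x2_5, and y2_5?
x0_1 = 265; y0_1 = 155; x1_1 = 330; y1_1 = 195; x2_2 = 250; y2_2 = 140; cx_3 = 100; cy_3 = 205; r_3 = 45; cx_4 = 250; cy_4 = 355; r_4 = 20; x2_5 = 130; y2_5 = 230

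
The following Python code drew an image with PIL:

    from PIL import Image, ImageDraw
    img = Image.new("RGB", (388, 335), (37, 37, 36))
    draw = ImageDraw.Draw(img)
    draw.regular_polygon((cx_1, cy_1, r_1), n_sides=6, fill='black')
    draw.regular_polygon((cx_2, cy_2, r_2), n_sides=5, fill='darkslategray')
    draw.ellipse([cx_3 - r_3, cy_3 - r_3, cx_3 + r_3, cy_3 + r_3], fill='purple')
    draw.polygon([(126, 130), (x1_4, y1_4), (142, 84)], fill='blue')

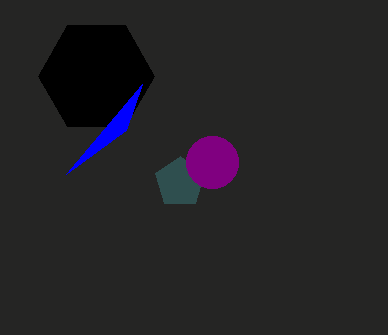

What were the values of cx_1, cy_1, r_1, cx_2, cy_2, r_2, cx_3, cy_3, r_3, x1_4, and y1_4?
cx_1 = 96, cy_1 = 76, r_1 = 58, cx_2 = 180, cy_2 = 182, r_2 = 26, cx_3 = 212, cy_3 = 162, r_3 = 26, x1_4 = 66, y1_4 = 174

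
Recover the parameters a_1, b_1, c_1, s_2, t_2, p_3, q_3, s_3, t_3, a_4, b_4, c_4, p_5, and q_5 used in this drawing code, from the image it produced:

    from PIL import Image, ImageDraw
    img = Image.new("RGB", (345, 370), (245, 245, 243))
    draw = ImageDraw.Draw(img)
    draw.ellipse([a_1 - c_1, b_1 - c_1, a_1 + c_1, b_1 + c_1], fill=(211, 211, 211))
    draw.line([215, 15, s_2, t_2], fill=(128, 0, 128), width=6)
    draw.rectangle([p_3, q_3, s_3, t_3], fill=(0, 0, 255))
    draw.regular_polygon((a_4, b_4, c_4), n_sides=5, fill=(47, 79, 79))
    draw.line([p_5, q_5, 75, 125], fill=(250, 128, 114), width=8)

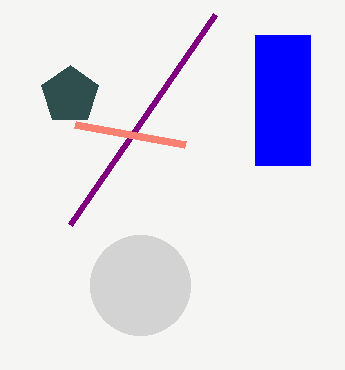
a_1 = 140; b_1 = 285; c_1 = 50; s_2 = 70; t_2 = 225; p_3 = 255; q_3 = 35; s_3 = 310; t_3 = 165; a_4 = 70; b_4 = 95; c_4 = 30; p_5 = 185; q_5 = 145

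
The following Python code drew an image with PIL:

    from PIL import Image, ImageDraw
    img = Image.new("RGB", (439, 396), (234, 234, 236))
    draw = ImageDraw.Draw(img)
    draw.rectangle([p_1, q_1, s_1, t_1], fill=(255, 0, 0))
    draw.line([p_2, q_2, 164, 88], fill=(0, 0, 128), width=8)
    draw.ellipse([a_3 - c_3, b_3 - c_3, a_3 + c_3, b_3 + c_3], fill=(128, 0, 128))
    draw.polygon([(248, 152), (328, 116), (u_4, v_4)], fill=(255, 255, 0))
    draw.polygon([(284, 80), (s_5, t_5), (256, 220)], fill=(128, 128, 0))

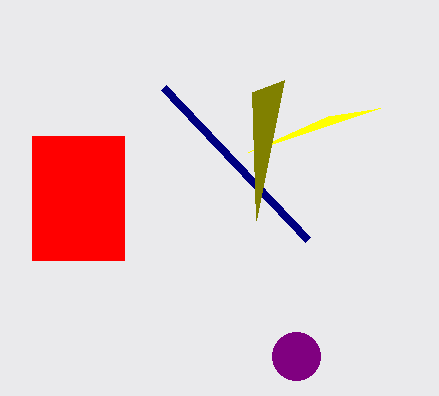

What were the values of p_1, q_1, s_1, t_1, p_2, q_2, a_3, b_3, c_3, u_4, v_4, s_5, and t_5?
p_1 = 32
q_1 = 136
s_1 = 124
t_1 = 260
p_2 = 308
q_2 = 240
a_3 = 296
b_3 = 356
c_3 = 24
u_4 = 380
v_4 = 108
s_5 = 252
t_5 = 92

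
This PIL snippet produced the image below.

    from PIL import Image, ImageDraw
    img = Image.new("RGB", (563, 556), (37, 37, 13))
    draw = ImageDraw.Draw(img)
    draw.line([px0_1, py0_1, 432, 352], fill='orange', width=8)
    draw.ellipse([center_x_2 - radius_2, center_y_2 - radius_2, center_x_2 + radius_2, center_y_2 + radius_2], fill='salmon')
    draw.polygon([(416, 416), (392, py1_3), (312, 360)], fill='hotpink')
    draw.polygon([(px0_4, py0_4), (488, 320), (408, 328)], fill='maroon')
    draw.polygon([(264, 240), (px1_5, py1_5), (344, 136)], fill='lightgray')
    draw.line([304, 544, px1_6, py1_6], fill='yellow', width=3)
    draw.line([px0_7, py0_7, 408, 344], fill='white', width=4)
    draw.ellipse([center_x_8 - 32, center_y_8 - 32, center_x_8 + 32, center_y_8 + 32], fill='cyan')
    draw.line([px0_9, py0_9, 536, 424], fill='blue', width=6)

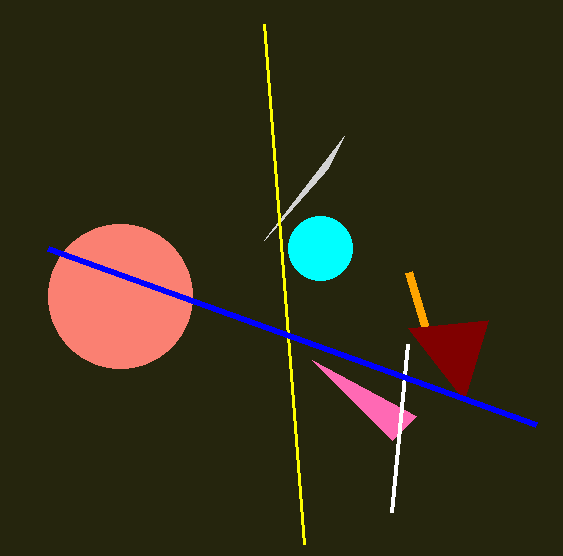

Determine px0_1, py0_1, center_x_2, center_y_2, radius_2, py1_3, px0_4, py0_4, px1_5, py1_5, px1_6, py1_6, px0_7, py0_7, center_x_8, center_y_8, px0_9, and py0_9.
px0_1 = 408; py0_1 = 272; center_x_2 = 120; center_y_2 = 296; radius_2 = 72; py1_3 = 440; px0_4 = 464; py0_4 = 400; px1_5 = 328; py1_5 = 168; px1_6 = 264; py1_6 = 24; px0_7 = 392; py0_7 = 512; center_x_8 = 320; center_y_8 = 248; px0_9 = 48; py0_9 = 248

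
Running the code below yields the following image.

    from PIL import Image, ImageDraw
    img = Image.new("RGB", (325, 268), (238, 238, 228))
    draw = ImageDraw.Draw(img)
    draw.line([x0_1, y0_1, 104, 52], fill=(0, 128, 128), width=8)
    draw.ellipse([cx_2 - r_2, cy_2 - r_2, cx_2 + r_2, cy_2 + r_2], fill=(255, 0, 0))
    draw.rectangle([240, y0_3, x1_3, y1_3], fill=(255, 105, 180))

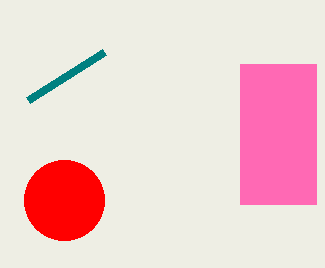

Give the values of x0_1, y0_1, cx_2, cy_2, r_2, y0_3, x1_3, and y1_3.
x0_1 = 28; y0_1 = 100; cx_2 = 64; cy_2 = 200; r_2 = 40; y0_3 = 64; x1_3 = 316; y1_3 = 204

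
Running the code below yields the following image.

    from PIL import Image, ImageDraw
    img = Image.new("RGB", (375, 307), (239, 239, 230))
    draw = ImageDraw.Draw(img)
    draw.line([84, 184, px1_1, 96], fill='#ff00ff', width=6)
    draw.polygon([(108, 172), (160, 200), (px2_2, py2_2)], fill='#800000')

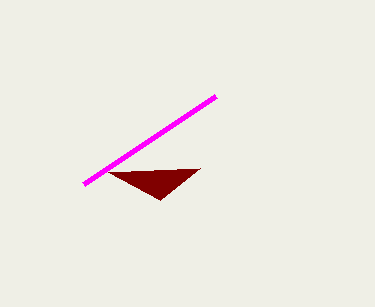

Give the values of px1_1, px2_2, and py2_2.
px1_1 = 216
px2_2 = 200
py2_2 = 168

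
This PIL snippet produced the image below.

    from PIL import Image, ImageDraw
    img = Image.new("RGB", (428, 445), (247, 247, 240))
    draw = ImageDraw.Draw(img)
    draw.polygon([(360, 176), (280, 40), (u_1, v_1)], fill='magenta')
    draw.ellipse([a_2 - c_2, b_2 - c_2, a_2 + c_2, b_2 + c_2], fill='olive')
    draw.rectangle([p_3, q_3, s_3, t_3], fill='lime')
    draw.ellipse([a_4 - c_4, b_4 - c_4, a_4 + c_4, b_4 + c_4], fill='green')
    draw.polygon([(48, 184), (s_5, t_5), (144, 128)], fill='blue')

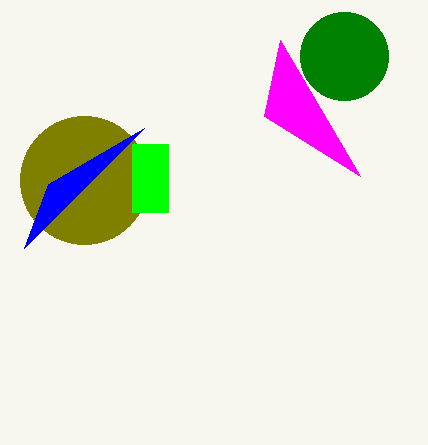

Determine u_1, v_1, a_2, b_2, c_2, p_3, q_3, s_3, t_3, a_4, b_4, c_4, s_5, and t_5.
u_1 = 264; v_1 = 116; a_2 = 84; b_2 = 180; c_2 = 64; p_3 = 132; q_3 = 144; s_3 = 168; t_3 = 212; a_4 = 344; b_4 = 56; c_4 = 44; s_5 = 24; t_5 = 248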